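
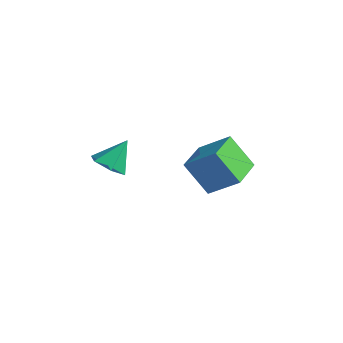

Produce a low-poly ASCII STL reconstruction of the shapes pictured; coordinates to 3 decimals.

solid 
facet normal -0.127 -0.634 -0.762
outer loop
vertex -1.923 -3.911 2.259
vertex -2.597 -3.425 1.967
vertex -1.779 -3.256 1.69
endloop
endfacet
facet normal 0.932 0.098 0.349
outer loop
vertex -1.923 -3.911 2.259
vertex -1.779 -3.256 1.69
vertex -2.403 -2.455 3.133
endloop
endfacet
facet normal -0.127 -0.635 -0.762
outer loop
vertex -1.779 -3.256 1.69
vertex -2.597 -3.425 1.967
vertex -2.452 -2.77 1.397
endloop
endfacet
facet normal 0.622 0.767 -0.157
outer loop
vertex -1.779 -3.256 1.69
vertex -2.452 -2.77 1.397
vertex -2.403 -2.455 3.133
endloop
endfacet
facet normal -0.126 -0.635 -0.762
outer loop
vertex -2.452 -2.77 1.397
vertex -2.597 -3.425 1.967
vertex -3.27 -2.94 1.674
endloop
endfacet
facet normal -0.254 0.953 -0.166
outer loop
vertex -2.452 -2.77 1.397
vertex -3.27 -2.94 1.674
vertex -2.403 -2.455 3.133
endloop
endfacet
facet normal -0.125 -0.635 -0.763
outer loop
vertex -3.27 -2.94 1.674
vertex -2.597 -3.425 1.967
vertex -3.415 -3.595 2.243
endloop
endfacet
facet normal -0.819 0.469 0.331
outer loop
vertex -3.27 -2.94 1.674
vertex -3.415 -3.595 2.243
vertex -2.403 -2.455 3.133
endloop
endfacet
facet normal -0.126 -0.634 -0.763
outer loop
vertex -3.415 -3.595 2.243
vertex -2.597 -3.425 1.967
vertex -2.741 -4.081 2.536
endloop
endfacet
facet normal -0.509 -0.201 0.837
outer loop
vertex -3.415 -3.595 2.243
vertex -2.741 -4.081 2.536
vertex -2.403 -2.455 3.133
endloop
endfacet
facet normal -0.127 -0.634 -0.763
outer loop
vertex -2.741 -4.081 2.536
vertex -2.597 -3.425 1.967
vertex -1.923 -3.911 2.259
endloop
endfacet
facet normal 0.367 -0.387 0.846
outer loop
vertex -2.741 -4.081 2.536
vertex -1.923 -3.911 2.259
vertex -2.403 -2.455 3.133
endloop
endfacet
facet normal -0.723 -0.317 -0.614
outer loop
vertex -1.916 0.462 0.179
vertex -2.552 2.132 0.066
vertex -0.784 0.792 -1.324
endloop
endfacet
facet normal 0.355 -0.933 0.063
outer loop
vertex 0.532 1.368 -0.206
vertex -1.916 0.462 0.179
vertex -0.784 0.792 -1.324
endloop
endfacet
facet normal -0.723 -0.317 -0.614
outer loop
vertex -0.784 0.792 -1.324
vertex -2.552 2.132 0.066
vertex -1.42 2.461 -1.437
endloop
endfacet
facet normal 0.593 0.173 -0.787
outer loop
vertex -1.42 2.461 -1.437
vertex 0.532 1.368 -0.206
vertex -0.784 0.792 -1.324
endloop
endfacet
facet normal -0.593 -0.173 0.787
outer loop
vertex -1.916 0.462 0.179
vertex -1.236 2.708 1.184
vertex -2.552 2.132 0.066
endloop
endfacet
facet normal 0.355 -0.933 0.063
outer loop
vertex -0.6 1.039 1.297
vertex -1.916 0.462 0.179
vertex 0.532 1.368 -0.206
endloop
endfacet
facet normal -0.593 -0.173 0.787
outer loop
vertex -0.6 1.039 1.297
vertex -1.236 2.708 1.184
vertex -1.916 0.462 0.179
endloop
endfacet
facet normal -0.355 0.933 -0.063
outer loop
vertex -2.552 2.132 0.066
vertex -1.236 2.708 1.184
vertex -1.42 2.461 -1.437
endloop
endfacet
facet normal 0.593 0.172 -0.787
outer loop
vertex -0.104 3.038 -0.319
vertex 0.532 1.368 -0.206
vertex -1.42 2.461 -1.437
endloop
endfacet
facet normal -0.355 0.933 -0.063
outer loop
vertex -1.42 2.461 -1.437
vertex -1.236 2.708 1.184
vertex -0.104 3.038 -0.319
endloop
endfacet
facet normal 0.723 0.317 0.614
outer loop
vertex -0.104 3.038 -0.319
vertex -0.6 1.039 1.297
vertex 0.532 1.368 -0.206
endloop
endfacet
facet normal 0.723 0.317 0.614
outer loop
vertex -1.236 2.708 1.184
vertex -0.6 1.039 1.297
vertex -0.104 3.038 -0.319
endloop
endfacet

endsolid


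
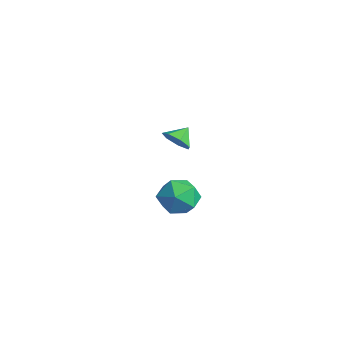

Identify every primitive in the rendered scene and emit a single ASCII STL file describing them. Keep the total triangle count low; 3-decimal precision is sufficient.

solid 
facet normal -0.430 0.900 -0.076
outer loop
vertex 3.951 -0.459 -3.629
vertex 3.011 -0.938 -3.986
vertex 3.171 -0.77 -2.896
endloop
endfacet
facet normal 0.060 0.894 0.443
outer loop
vertex 3.951 -0.459 -3.629
vertex 3.171 -0.77 -2.896
vertex 4.248 -0.952 -2.674
endloop
endfacet
facet normal 0.685 0.712 0.155
outer loop
vertex 3.951 -0.459 -3.629
vertex 4.248 -0.952 -2.674
vertex 4.754 -1.232 -3.627
endloop
endfacet
facet normal 0.583 0.604 -0.544
outer loop
vertex 3.951 -0.459 -3.629
vertex 4.754 -1.232 -3.627
vertex 3.989 -1.224 -4.438
endloop
endfacet
facet normal -0.106 0.720 -0.686
outer loop
vertex 3.951 -0.459 -3.629
vertex 3.989 -1.224 -4.438
vertex 3.011 -0.938 -3.986
endloop
endfacet
facet normal -0.123 0.389 0.913
outer loop
vertex 4.248 -0.952 -2.674
vertex 3.171 -0.77 -2.896
vertex 3.491 -1.736 -2.442
endloop
endfacet
facet normal -0.915 0.398 0.073
outer loop
vertex 3.171 -0.77 -2.896
vertex 3.011 -0.938 -3.986
vertex 2.726 -1.728 -3.253
endloop
endfacet
facet normal -0.391 0.107 -0.914
outer loop
vertex 3.011 -0.938 -3.986
vertex 3.989 -1.224 -4.438
vertex 3.232 -2.008 -4.206
endloop
endfacet
facet normal 0.725 -0.082 -0.684
outer loop
vertex 3.989 -1.224 -4.438
vertex 4.754 -1.232 -3.627
vertex 4.309 -2.19 -3.984
endloop
endfacet
facet normal 0.890 0.092 0.446
outer loop
vertex 4.754 -1.232 -3.627
vertex 4.248 -0.952 -2.674
vertex 4.469 -2.022 -2.894
endloop
endfacet
facet normal -0.583 -0.604 0.544
outer loop
vertex 3.529 -2.501 -3.251
vertex 3.491 -1.736 -2.442
vertex 2.726 -1.728 -3.253
endloop
endfacet
facet normal -0.685 -0.712 -0.155
outer loop
vertex 3.529 -2.501 -3.251
vertex 2.726 -1.728 -3.253
vertex 3.232 -2.008 -4.206
endloop
endfacet
facet normal -0.060 -0.894 -0.443
outer loop
vertex 3.529 -2.501 -3.251
vertex 3.232 -2.008 -4.206
vertex 4.309 -2.19 -3.984
endloop
endfacet
facet normal 0.430 -0.900 0.076
outer loop
vertex 3.529 -2.501 -3.251
vertex 4.309 -2.19 -3.984
vertex 4.469 -2.022 -2.894
endloop
endfacet
facet normal 0.106 -0.720 0.686
outer loop
vertex 3.529 -2.501 -3.251
vertex 4.469 -2.022 -2.894
vertex 3.491 -1.736 -2.442
endloop
endfacet
facet normal -0.725 0.082 0.684
outer loop
vertex 2.726 -1.728 -3.253
vertex 3.491 -1.736 -2.442
vertex 3.171 -0.77 -2.896
endloop
endfacet
facet normal -0.890 -0.092 -0.446
outer loop
vertex 3.232 -2.008 -4.206
vertex 2.726 -1.728 -3.253
vertex 3.011 -0.938 -3.986
endloop
endfacet
facet normal 0.123 -0.389 -0.913
outer loop
vertex 4.309 -2.19 -3.984
vertex 3.232 -2.008 -4.206
vertex 3.989 -1.224 -4.438
endloop
endfacet
facet normal 0.915 -0.398 -0.073
outer loop
vertex 4.469 -2.022 -2.894
vertex 4.309 -2.19 -3.984
vertex 4.754 -1.232 -3.627
endloop
endfacet
facet normal 0.391 -0.107 0.914
outer loop
vertex 3.491 -1.736 -2.442
vertex 4.469 -2.022 -2.894
vertex 4.248 -0.952 -2.674
endloop
endfacet
facet normal 0.253 -0.770 -0.585
outer loop
vertex -1.425 1.259 -3.297
vertex -2.111 1.377 -3.749
vertex -1.357 1.707 -3.857
endloop
endfacet
facet normal 0.627 0.569 0.532
outer loop
vertex -1.425 1.259 -3.297
vertex -1.357 1.707 -3.857
vertex -2.369 2.163 -3.151
endloop
endfacet
facet normal 0.253 -0.770 -0.586
outer loop
vertex -1.357 1.707 -3.857
vertex -2.111 1.377 -3.749
vertex -1.857 1.907 -4.335
endloop
endfacet
facet normal 0.394 0.919 -0.028
outer loop
vertex -1.357 1.707 -3.857
vertex -1.857 1.907 -4.335
vertex -2.369 2.163 -3.151
endloop
endfacet
facet normal 0.253 -0.770 -0.586
outer loop
vertex -1.857 1.907 -4.335
vertex -2.111 1.377 -3.749
vertex -2.549 1.708 -4.372
endloop
endfacet
facet normal -0.248 0.919 -0.306
outer loop
vertex -1.857 1.907 -4.335
vertex -2.549 1.708 -4.372
vertex -2.369 2.163 -3.151
endloop
endfacet
facet normal 0.252 -0.770 -0.586
outer loop
vertex -2.549 1.708 -4.372
vertex -2.111 1.377 -3.749
vertex -2.911 1.26 -3.939
endloop
endfacet
facet normal -0.816 0.570 -0.092
outer loop
vertex -2.549 1.708 -4.372
vertex -2.911 1.26 -3.939
vertex -2.369 2.163 -3.151
endloop
endfacet
facet normal 0.252 -0.771 -0.585
outer loop
vertex -2.911 1.26 -3.939
vertex -2.111 1.377 -3.749
vertex -2.671 0.901 -3.363
endloop
endfacet
facet normal -0.882 0.135 0.452
outer loop
vertex -2.911 1.26 -3.939
vertex -2.671 0.901 -3.363
vertex -2.369 2.163 -3.151
endloop
endfacet
facet normal 0.252 -0.771 -0.585
outer loop
vertex -2.671 0.901 -3.363
vertex -2.111 1.377 -3.749
vertex -2.009 0.9 -3.077
endloop
endfacet
facet normal -0.396 -0.059 0.916
outer loop
vertex -2.671 0.901 -3.363
vertex -2.009 0.9 -3.077
vertex -2.369 2.163 -3.151
endloop
endfacet
facet normal 0.253 -0.770 -0.585
outer loop
vertex -2.009 0.9 -3.077
vertex -2.111 1.377 -3.749
vertex -1.425 1.259 -3.297
endloop
endfacet
facet normal 0.276 0.134 0.952
outer loop
vertex -2.009 0.9 -3.077
vertex -1.425 1.259 -3.297
vertex -2.369 2.163 -3.151
endloop
endfacet

endsolid


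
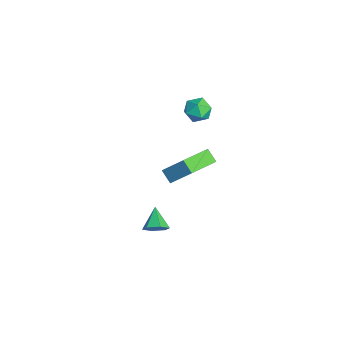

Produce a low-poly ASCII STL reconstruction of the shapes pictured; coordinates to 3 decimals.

solid 
facet normal -0.596 0.758 -0.266
outer loop
vertex 1.941 3.799 1.199
vertex 2.554 4.09 0.654
vertex 1.286 2.846 -0.047
endloop
endfacet
facet normal -0.704 -0.334 0.626
outer loop
vertex 2.526 1.27 0.506
vertex 1.941 3.799 1.199
vertex 1.286 2.846 -0.047
endloop
endfacet
facet normal -0.596 0.758 -0.266
outer loop
vertex 1.286 2.846 -0.047
vertex 2.554 4.09 0.654
vertex 1.899 3.137 -0.592
endloop
endfacet
facet normal -0.386 -0.561 -0.733
outer loop
vertex 1.899 3.137 -0.592
vertex 2.526 1.27 0.506
vertex 1.286 2.846 -0.047
endloop
endfacet
facet normal 0.386 0.561 0.733
outer loop
vertex 1.941 3.799 1.199
vertex 3.794 2.514 1.207
vertex 2.554 4.09 0.654
endloop
endfacet
facet normal -0.704 -0.334 0.626
outer loop
vertex 3.181 2.223 1.752
vertex 1.941 3.799 1.199
vertex 2.526 1.27 0.506
endloop
endfacet
facet normal 0.386 0.561 0.733
outer loop
vertex 3.181 2.223 1.752
vertex 3.794 2.514 1.207
vertex 1.941 3.799 1.199
endloop
endfacet
facet normal 0.704 0.334 -0.626
outer loop
vertex 2.554 4.09 0.654
vertex 3.794 2.514 1.207
vertex 1.899 3.137 -0.592
endloop
endfacet
facet normal -0.386 -0.561 -0.733
outer loop
vertex 3.139 1.561 -0.039
vertex 2.526 1.27 0.506
vertex 1.899 3.137 -0.592
endloop
endfacet
facet normal 0.704 0.334 -0.626
outer loop
vertex 1.899 3.137 -0.592
vertex 3.794 2.514 1.207
vertex 3.139 1.561 -0.039
endloop
endfacet
facet normal 0.596 -0.758 0.266
outer loop
vertex 3.139 1.561 -0.039
vertex 3.181 2.223 1.752
vertex 2.526 1.27 0.506
endloop
endfacet
facet normal 0.596 -0.758 0.266
outer loop
vertex 3.794 2.514 1.207
vertex 3.181 2.223 1.752
vertex 3.139 1.561 -0.039
endloop
endfacet
facet normal 0.813 -0.152 -0.562
outer loop
vertex 3.764 0.903 -2.969
vertex 3.345 0.758 -3.536
vertex 3.559 1.434 -3.409
endloop
endfacet
facet normal 0.117 0.660 0.742
outer loop
vertex 3.764 0.903 -2.969
vertex 3.559 1.434 -3.409
vertex 2.255 0.962 -2.784
endloop
endfacet
facet normal 0.813 -0.152 -0.561
outer loop
vertex 3.559 1.434 -3.409
vertex 3.345 0.758 -3.536
vertex 3.14 1.29 -3.977
endloop
endfacet
facet normal -0.336 0.942 0.009
outer loop
vertex 3.559 1.434 -3.409
vertex 3.14 1.29 -3.977
vertex 2.255 0.962 -2.784
endloop
endfacet
facet normal 0.813 -0.152 -0.561
outer loop
vertex 3.14 1.29 -3.977
vertex 3.345 0.758 -3.536
vertex 2.926 0.614 -4.104
endloop
endfacet
facet normal -0.797 0.345 -0.496
outer loop
vertex 3.14 1.29 -3.977
vertex 2.926 0.614 -4.104
vertex 2.255 0.962 -2.784
endloop
endfacet
facet normal 0.813 -0.152 -0.561
outer loop
vertex 2.926 0.614 -4.104
vertex 3.345 0.758 -3.536
vertex 3.131 0.083 -3.663
endloop
endfacet
facet normal -0.803 -0.532 -0.268
outer loop
vertex 2.926 0.614 -4.104
vertex 3.131 0.083 -3.663
vertex 2.255 0.962 -2.784
endloop
endfacet
facet normal 0.813 -0.152 -0.562
outer loop
vertex 3.131 0.083 -3.663
vertex 3.345 0.758 -3.536
vertex 3.55 0.227 -3.096
endloop
endfacet
facet normal -0.350 -0.813 0.465
outer loop
vertex 3.131 0.083 -3.663
vertex 3.55 0.227 -3.096
vertex 2.255 0.962 -2.784
endloop
endfacet
facet normal 0.813 -0.152 -0.562
outer loop
vertex 3.55 0.227 -3.096
vertex 3.345 0.758 -3.536
vertex 3.764 0.903 -2.969
endloop
endfacet
facet normal 0.110 -0.217 0.970
outer loop
vertex 3.55 0.227 -3.096
vertex 3.764 0.903 -2.969
vertex 2.255 0.962 -2.784
endloop
endfacet
facet normal 0.189 0.965 -0.179
outer loop
vertex 1.469 3.938 3.247
vertex 0.753 4.142 3.59
vertex 1.43 4.095 4.051
endloop
endfacet
facet normal 0.795 0.602 -0.079
outer loop
vertex 1.469 3.938 3.247
vertex 1.43 4.095 4.051
vertex 1.879 3.466 3.777
endloop
endfacet
facet normal 0.822 0.080 -0.564
outer loop
vertex 1.469 3.938 3.247
vertex 1.879 3.466 3.777
vertex 1.48 3.124 3.147
endloop
endfacet
facet normal 0.233 0.122 -0.965
outer loop
vertex 1.469 3.938 3.247
vertex 1.48 3.124 3.147
vertex 0.784 3.542 3.032
endloop
endfacet
facet normal -0.158 0.668 -0.727
outer loop
vertex 1.469 3.938 3.247
vertex 0.784 3.542 3.032
vertex 0.753 4.142 3.59
endloop
endfacet
facet normal 0.766 0.300 0.568
outer loop
vertex 1.879 3.466 3.777
vertex 1.43 4.095 4.051
vertex 1.416 3.378 4.448
endloop
endfacet
facet normal -0.214 0.889 0.405
outer loop
vertex 1.43 4.095 4.051
vertex 0.753 4.142 3.59
vertex 0.72 3.796 4.333
endloop
endfacet
facet normal -0.776 0.408 -0.482
outer loop
vertex 0.753 4.142 3.59
vertex 0.784 3.542 3.032
vertex 0.321 3.454 3.703
endloop
endfacet
facet normal -0.143 -0.477 -0.867
outer loop
vertex 0.784 3.542 3.032
vertex 1.48 3.124 3.147
vertex 0.77 2.825 3.429
endloop
endfacet
facet normal 0.810 -0.544 -0.218
outer loop
vertex 1.48 3.124 3.147
vertex 1.879 3.466 3.777
vertex 1.447 2.778 3.89
endloop
endfacet
facet normal -0.233 -0.122 0.965
outer loop
vertex 0.731 2.982 4.233
vertex 1.416 3.378 4.448
vertex 0.72 3.796 4.333
endloop
endfacet
facet normal -0.822 -0.080 0.564
outer loop
vertex 0.731 2.982 4.233
vertex 0.72 3.796 4.333
vertex 0.321 3.454 3.703
endloop
endfacet
facet normal -0.795 -0.602 0.079
outer loop
vertex 0.731 2.982 4.233
vertex 0.321 3.454 3.703
vertex 0.77 2.825 3.429
endloop
endfacet
facet normal -0.189 -0.965 0.179
outer loop
vertex 0.731 2.982 4.233
vertex 0.77 2.825 3.429
vertex 1.447 2.778 3.89
endloop
endfacet
facet normal 0.158 -0.668 0.727
outer loop
vertex 0.731 2.982 4.233
vertex 1.447 2.778 3.89
vertex 1.416 3.378 4.448
endloop
endfacet
facet normal 0.143 0.477 0.867
outer loop
vertex 0.72 3.796 4.333
vertex 1.416 3.378 4.448
vertex 1.43 4.095 4.051
endloop
endfacet
facet normal -0.810 0.544 0.218
outer loop
vertex 0.321 3.454 3.703
vertex 0.72 3.796 4.333
vertex 0.753 4.142 3.59
endloop
endfacet
facet normal -0.766 -0.300 -0.568
outer loop
vertex 0.77 2.825 3.429
vertex 0.321 3.454 3.703
vertex 0.784 3.542 3.032
endloop
endfacet
facet normal 0.214 -0.889 -0.405
outer loop
vertex 1.447 2.778 3.89
vertex 0.77 2.825 3.429
vertex 1.48 3.124 3.147
endloop
endfacet
facet normal 0.776 -0.408 0.482
outer loop
vertex 1.416 3.378 4.448
vertex 1.447 2.778 3.89
vertex 1.879 3.466 3.777
endloop
endfacet

endsolid


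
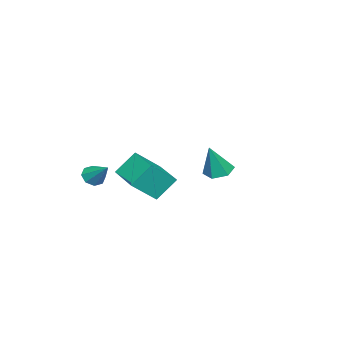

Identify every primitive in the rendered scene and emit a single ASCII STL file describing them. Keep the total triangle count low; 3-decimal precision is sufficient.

solid 
facet normal -0.362 -0.714 -0.599
outer loop
vertex 1.33 -2.484 -0.784
vertex 0.989 -2.712 -0.306
vertex 0.892 -2.284 -0.758
endloop
endfacet
facet normal 0.327 0.785 -0.527
outer loop
vertex 1.33 -2.484 -0.784
vertex 0.892 -2.284 -0.758
vertex 1.531 -1.648 0.586
endloop
endfacet
facet normal -0.364 -0.714 -0.598
outer loop
vertex 0.892 -2.284 -0.758
vertex 0.989 -2.712 -0.306
vertex 0.511 -2.334 -0.466
endloop
endfacet
facet normal -0.328 0.905 -0.272
outer loop
vertex 0.892 -2.284 -0.758
vertex 0.511 -2.334 -0.466
vertex 1.531 -1.648 0.586
endloop
endfacet
facet normal -0.364 -0.714 -0.599
outer loop
vertex 0.511 -2.334 -0.466
vertex 0.989 -2.712 -0.306
vertex 0.411 -2.606 -0.081
endloop
endfacet
facet normal -0.714 0.646 0.271
outer loop
vertex 0.511 -2.334 -0.466
vertex 0.411 -2.606 -0.081
vertex 1.531 -1.648 0.586
endloop
endfacet
facet normal -0.364 -0.714 -0.598
outer loop
vertex 0.411 -2.606 -0.081
vertex 0.989 -2.712 -0.306
vertex 0.649 -2.94 0.173
endloop
endfacet
facet normal -0.604 0.163 0.780
outer loop
vertex 0.411 -2.606 -0.081
vertex 0.649 -2.94 0.173
vertex 1.531 -1.648 0.586
endloop
endfacet
facet normal -0.363 -0.715 -0.598
outer loop
vertex 0.649 -2.94 0.173
vertex 0.989 -2.712 -0.306
vertex 1.087 -3.14 0.146
endloop
endfacet
facet normal -0.062 -0.265 0.962
outer loop
vertex 0.649 -2.94 0.173
vertex 1.087 -3.14 0.146
vertex 1.531 -1.648 0.586
endloop
endfacet
facet normal -0.363 -0.715 -0.598
outer loop
vertex 1.087 -3.14 0.146
vertex 0.989 -2.712 -0.306
vertex 1.468 -3.09 -0.145
endloop
endfacet
facet normal 0.592 -0.385 0.708
outer loop
vertex 1.087 -3.14 0.146
vertex 1.468 -3.09 -0.145
vertex 1.531 -1.648 0.586
endloop
endfacet
facet normal -0.363 -0.715 -0.598
outer loop
vertex 1.468 -3.09 -0.145
vertex 0.989 -2.712 -0.306
vertex 1.568 -2.818 -0.531
endloop
endfacet
facet normal 0.978 -0.126 0.165
outer loop
vertex 1.468 -3.09 -0.145
vertex 1.568 -2.818 -0.531
vertex 1.531 -1.648 0.586
endloop
endfacet
facet normal -0.364 -0.713 -0.599
outer loop
vertex 1.568 -2.818 -0.531
vertex 0.989 -2.712 -0.306
vertex 1.33 -2.484 -0.784
endloop
endfacet
facet normal 0.868 0.357 -0.345
outer loop
vertex 1.568 -2.818 -0.531
vertex 1.33 -2.484 -0.784
vertex 1.531 -1.648 0.586
endloop
endfacet
facet normal -0.363 0.114 -0.925
outer loop
vertex 1.716 4.445 1.196
vertex 1.333 3.817 1.269
vertex 1.028 4.461 1.468
endloop
endfacet
facet normal 0.187 0.888 0.420
outer loop
vertex 1.716 4.445 1.196
vertex 1.028 4.461 1.468
vertex 1.947 3.623 2.831
endloop
endfacet
facet normal -0.363 0.114 -0.925
outer loop
vertex 1.028 4.461 1.468
vertex 1.333 3.817 1.269
vertex 0.645 3.832 1.541
endloop
endfacet
facet normal -0.595 0.440 0.672
outer loop
vertex 1.028 4.461 1.468
vertex 0.645 3.832 1.541
vertex 1.947 3.623 2.831
endloop
endfacet
facet normal -0.363 0.114 -0.925
outer loop
vertex 0.645 3.832 1.541
vertex 1.333 3.817 1.269
vertex 0.949 3.188 1.342
endloop
endfacet
facet normal -0.653 -0.487 0.580
outer loop
vertex 0.645 3.832 1.541
vertex 0.949 3.188 1.342
vertex 1.947 3.623 2.831
endloop
endfacet
facet normal -0.364 0.115 -0.924
outer loop
vertex 0.949 3.188 1.342
vertex 1.333 3.817 1.269
vertex 1.637 3.172 1.069
endloop
endfacet
facet normal 0.071 -0.969 0.236
outer loop
vertex 0.949 3.188 1.342
vertex 1.637 3.172 1.069
vertex 1.947 3.623 2.831
endloop
endfacet
facet normal -0.364 0.115 -0.924
outer loop
vertex 1.637 3.172 1.069
vertex 1.333 3.817 1.269
vertex 2.021 3.801 0.996
endloop
endfacet
facet normal 0.853 -0.522 -0.016
outer loop
vertex 1.637 3.172 1.069
vertex 2.021 3.801 0.996
vertex 1.947 3.623 2.831
endloop
endfacet
facet normal -0.364 0.115 -0.924
outer loop
vertex 2.021 3.801 0.996
vertex 1.333 3.817 1.269
vertex 1.716 4.445 1.196
endloop
endfacet
facet normal 0.910 0.407 0.076
outer loop
vertex 2.021 3.801 0.996
vertex 1.716 4.445 1.196
vertex 1.947 3.623 2.831
endloop
endfacet
facet normal -0.589 0.472 -0.656
outer loop
vertex -4.063 -1.779 -1.295
vertex -2.653 -0.186 -1.414
vertex -3.343 -2.503 -2.461
endloop
endfacet
facet normal -0.662 -0.748 0.056
outer loop
vertex -2.307 -3.334 -1.306
vertex -4.063 -1.779 -1.295
vertex -3.343 -2.503 -2.461
endloop
endfacet
facet normal -0.588 0.472 -0.657
outer loop
vertex -3.343 -2.503 -2.461
vertex -2.653 -0.186 -1.414
vertex -1.933 -0.911 -2.58
endloop
endfacet
facet normal 0.464 -0.467 -0.752
outer loop
vertex -1.933 -0.911 -2.58
vertex -2.307 -3.334 -1.306
vertex -3.343 -2.503 -2.461
endloop
endfacet
facet normal -0.464 0.467 0.753
outer loop
vertex -4.063 -1.779 -1.295
vertex -1.617 -1.017 -0.259
vertex -2.653 -0.186 -1.414
endloop
endfacet
facet normal -0.662 -0.748 0.056
outer loop
vertex -3.027 -2.609 -0.14
vertex -4.063 -1.779 -1.295
vertex -2.307 -3.334 -1.306
endloop
endfacet
facet normal -0.464 0.467 0.752
outer loop
vertex -3.027 -2.609 -0.14
vertex -1.617 -1.017 -0.259
vertex -4.063 -1.779 -1.295
endloop
endfacet
facet normal 0.662 0.747 -0.056
outer loop
vertex -2.653 -0.186 -1.414
vertex -1.617 -1.017 -0.259
vertex -1.933 -0.911 -2.58
endloop
endfacet
facet normal 0.464 -0.467 -0.752
outer loop
vertex -0.897 -1.741 -1.425
vertex -2.307 -3.334 -1.306
vertex -1.933 -0.911 -2.58
endloop
endfacet
facet normal 0.661 0.748 -0.056
outer loop
vertex -1.933 -0.911 -2.58
vertex -1.617 -1.017 -0.259
vertex -0.897 -1.741 -1.425
endloop
endfacet
facet normal 0.588 -0.472 0.657
outer loop
vertex -0.897 -1.741 -1.425
vertex -3.027 -2.609 -0.14
vertex -2.307 -3.334 -1.306
endloop
endfacet
facet normal 0.588 -0.472 0.656
outer loop
vertex -1.617 -1.017 -0.259
vertex -3.027 -2.609 -0.14
vertex -0.897 -1.741 -1.425
endloop
endfacet

endsolid


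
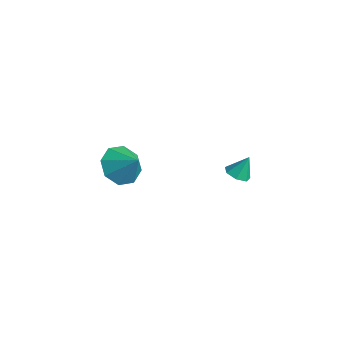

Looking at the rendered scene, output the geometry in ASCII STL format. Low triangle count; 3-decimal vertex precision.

solid 
facet normal -0.137 -0.457 -0.879
outer loop
vertex -0.554 1.442 -3.395
vertex -1.03 1.874 -3.545
vertex -0.383 1.916 -3.668
endloop
endfacet
facet normal 0.904 -0.085 0.418
outer loop
vertex -0.554 1.442 -3.395
vertex -0.383 1.916 -3.668
vertex -0.87 2.406 -2.515
endloop
endfacet
facet normal -0.138 -0.455 -0.880
outer loop
vertex -0.383 1.916 -3.668
vertex -1.03 1.874 -3.545
vertex -0.7 2.358 -3.847
endloop
endfacet
facet normal 0.794 0.602 0.080
outer loop
vertex -0.383 1.916 -3.668
vertex -0.7 2.358 -3.847
vertex -0.87 2.406 -2.515
endloop
endfacet
facet normal -0.137 -0.456 -0.880
outer loop
vertex -0.7 2.358 -3.847
vertex -1.03 1.874 -3.545
vertex -1.265 2.435 -3.799
endloop
endfacet
facet normal 0.133 0.991 -0.019
outer loop
vertex -0.7 2.358 -3.847
vertex -1.265 2.435 -3.799
vertex -0.87 2.406 -2.515
endloop
endfacet
facet normal -0.137 -0.456 -0.879
outer loop
vertex -1.265 2.435 -3.799
vertex -1.03 1.874 -3.545
vertex -1.654 2.089 -3.559
endloop
endfacet
facet normal -0.581 0.790 0.197
outer loop
vertex -1.265 2.435 -3.799
vertex -1.654 2.089 -3.559
vertex -0.87 2.406 -2.515
endloop
endfacet
facet normal -0.137 -0.455 -0.880
outer loop
vertex -1.654 2.089 -3.559
vertex -1.03 1.874 -3.545
vertex -1.573 1.581 -3.309
endloop
endfacet
facet normal -0.812 0.148 0.565
outer loop
vertex -1.654 2.089 -3.559
vertex -1.573 1.581 -3.309
vertex -0.87 2.406 -2.515
endloop
endfacet
facet normal -0.137 -0.455 -0.880
outer loop
vertex -1.573 1.581 -3.309
vertex -1.03 1.874 -3.545
vertex -1.083 1.293 -3.236
endloop
endfacet
facet normal -0.384 -0.449 0.807
outer loop
vertex -1.573 1.581 -3.309
vertex -1.083 1.293 -3.236
vertex -0.87 2.406 -2.515
endloop
endfacet
facet normal -0.136 -0.455 -0.880
outer loop
vertex -1.083 1.293 -3.236
vertex -1.03 1.874 -3.545
vertex -0.554 1.442 -3.395
endloop
endfacet
facet normal 0.379 -0.553 0.742
outer loop
vertex -1.083 1.293 -3.236
vertex -0.554 1.442 -3.395
vertex -0.87 2.406 -2.515
endloop
endfacet
facet normal -0.733 -0.181 -0.656
outer loop
vertex -1.027 -3.758 -1.433
vertex -1.698 -3.963 -0.626
vertex -1.422 -3.088 -1.176
endloop
endfacet
facet normal 0.819 0.548 -0.170
outer loop
vertex -1.027 -3.758 -1.433
vertex -1.422 -3.088 -1.176
vertex -0.702 -3.717 0.266
endloop
endfacet
facet normal -0.732 -0.182 -0.656
outer loop
vertex -1.422 -3.088 -1.176
vertex -1.698 -3.963 -0.626
vertex -1.98 -2.931 -0.597
endloop
endfacet
facet normal 0.429 0.887 0.173
outer loop
vertex -1.422 -3.088 -1.176
vertex -1.98 -2.931 -0.597
vertex -0.702 -3.717 0.266
endloop
endfacet
facet normal -0.733 -0.182 -0.656
outer loop
vertex -1.98 -2.931 -0.597
vertex -1.698 -3.963 -0.626
vertex -2.372 -3.379 -0.035
endloop
endfacet
facet normal 0.040 0.768 0.640
outer loop
vertex -1.98 -2.931 -0.597
vertex -2.372 -3.379 -0.035
vertex -0.702 -3.717 0.266
endloop
endfacet
facet normal -0.733 -0.182 -0.656
outer loop
vertex -2.372 -3.379 -0.035
vertex -1.698 -3.963 -0.626
vertex -2.37 -4.169 0.182
endloop
endfacet
facet normal -0.119 0.263 0.957
outer loop
vertex -2.372 -3.379 -0.035
vertex -2.37 -4.169 0.182
vertex -0.702 -3.717 0.266
endloop
endfacet
facet normal -0.733 -0.182 -0.656
outer loop
vertex -2.37 -4.169 0.182
vertex -1.698 -3.963 -0.626
vertex -1.974 -4.838 -0.075
endloop
endfacet
facet normal 0.044 -0.336 0.941
outer loop
vertex -2.37 -4.169 0.182
vertex -1.974 -4.838 -0.075
vertex -0.702 -3.717 0.266
endloop
endfacet
facet normal -0.733 -0.181 -0.655
outer loop
vertex -1.974 -4.838 -0.075
vertex -1.698 -3.963 -0.626
vertex -1.417 -4.995 -0.655
endloop
endfacet
facet normal 0.433 -0.674 0.599
outer loop
vertex -1.974 -4.838 -0.075
vertex -1.417 -4.995 -0.655
vertex -0.702 -3.717 0.266
endloop
endfacet
facet normal -0.733 -0.181 -0.655
outer loop
vertex -1.417 -4.995 -0.655
vertex -1.698 -3.963 -0.626
vertex -1.025 -4.548 -1.217
endloop
endfacet
facet normal 0.822 -0.555 0.132
outer loop
vertex -1.417 -4.995 -0.655
vertex -1.025 -4.548 -1.217
vertex -0.702 -3.717 0.266
endloop
endfacet
facet normal -0.733 -0.181 -0.656
outer loop
vertex -1.025 -4.548 -1.217
vertex -1.698 -3.963 -0.626
vertex -1.027 -3.758 -1.433
endloop
endfacet
facet normal 0.981 -0.049 -0.187
outer loop
vertex -1.025 -4.548 -1.217
vertex -1.027 -3.758 -1.433
vertex -0.702 -3.717 0.266
endloop
endfacet

endsolid


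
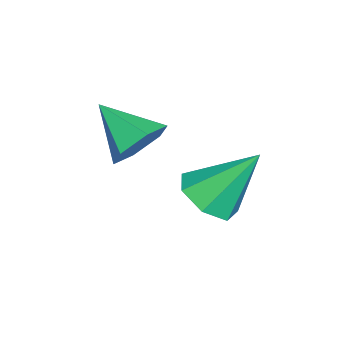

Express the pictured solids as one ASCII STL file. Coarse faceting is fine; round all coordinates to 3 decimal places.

solid 
facet normal 0.383 0.755 -0.532
outer loop
vertex -0.041 0.024 2.682
vertex -0.9 0.319 2.482
vertex -0.466 0.634 3.241
endloop
endfacet
facet normal 0.565 -0.308 0.766
outer loop
vertex -0.041 0.024 2.682
vertex -0.466 0.634 3.241
vertex -1.56 -0.979 3.398
endloop
endfacet
facet normal 0.384 0.755 -0.532
outer loop
vertex -0.466 0.634 3.241
vertex -0.9 0.319 2.482
vertex -1.324 0.929 3.041
endloop
endfacet
facet normal -0.157 0.200 0.967
outer loop
vertex -0.466 0.634 3.241
vertex -1.324 0.929 3.041
vertex -1.56 -0.979 3.398
endloop
endfacet
facet normal 0.383 0.755 -0.533
outer loop
vertex -1.324 0.929 3.041
vertex -0.9 0.319 2.482
vertex -1.759 0.614 2.282
endloop
endfacet
facet normal -0.884 0.189 0.428
outer loop
vertex -1.324 0.929 3.041
vertex -1.759 0.614 2.282
vertex -1.56 -0.979 3.398
endloop
endfacet
facet normal 0.383 0.755 -0.533
outer loop
vertex -1.759 0.614 2.282
vertex -0.9 0.319 2.482
vertex -1.335 0.004 1.723
endloop
endfacet
facet normal -0.890 -0.331 -0.314
outer loop
vertex -1.759 0.614 2.282
vertex -1.335 0.004 1.723
vertex -1.56 -0.979 3.398
endloop
endfacet
facet normal 0.383 0.755 -0.533
outer loop
vertex -1.335 0.004 1.723
vertex -0.9 0.319 2.482
vertex -0.476 -0.291 1.923
endloop
endfacet
facet normal -0.168 -0.840 -0.516
outer loop
vertex -1.335 0.004 1.723
vertex -0.476 -0.291 1.923
vertex -1.56 -0.979 3.398
endloop
endfacet
facet normal 0.383 0.755 -0.533
outer loop
vertex -0.476 -0.291 1.923
vertex -0.9 0.319 2.482
vertex -0.041 0.024 2.682
endloop
endfacet
facet normal 0.559 -0.829 0.024
outer loop
vertex -0.476 -0.291 1.923
vertex -0.041 0.024 2.682
vertex -1.56 -0.979 3.398
endloop
endfacet
facet normal 0.130 -0.607 -0.784
outer loop
vertex -1.8 1.189 0.174
vertex -2.407 1.786 -0.389
vertex -1.396 1.843 -0.265
endloop
endfacet
facet normal 0.761 -0.035 0.648
outer loop
vertex -1.8 1.189 0.174
vertex -1.396 1.843 -0.265
vertex -2.693 3.114 1.329
endloop
endfacet
facet normal 0.130 -0.607 -0.784
outer loop
vertex -1.396 1.843 -0.265
vertex -2.407 1.786 -0.389
vertex -1.753 2.454 -0.797
endloop
endfacet
facet normal 0.785 0.599 0.161
outer loop
vertex -1.396 1.843 -0.265
vertex -1.753 2.454 -0.797
vertex -2.693 3.114 1.329
endloop
endfacet
facet normal 0.130 -0.606 -0.785
outer loop
vertex -1.753 2.454 -0.797
vertex -2.407 1.786 -0.389
vertex -2.603 2.562 -1.021
endloop
endfacet
facet normal 0.179 0.959 -0.218
outer loop
vertex -1.753 2.454 -0.797
vertex -2.603 2.562 -1.021
vertex -2.693 3.114 1.329
endloop
endfacet
facet normal 0.131 -0.606 -0.785
outer loop
vertex -2.603 2.562 -1.021
vertex -2.407 1.786 -0.389
vertex -3.305 2.085 -0.77
endloop
endfacet
facet normal -0.599 0.774 -0.205
outer loop
vertex -2.603 2.562 -1.021
vertex -3.305 2.085 -0.77
vertex -2.693 3.114 1.329
endloop
endfacet
facet normal 0.131 -0.607 -0.784
outer loop
vertex -3.305 2.085 -0.77
vertex -2.407 1.786 -0.389
vertex -3.331 1.383 -0.231
endloop
endfacet
facet normal -0.964 0.183 0.192
outer loop
vertex -3.305 2.085 -0.77
vertex -3.331 1.383 -0.231
vertex -2.693 3.114 1.329
endloop
endfacet
facet normal 0.130 -0.607 -0.784
outer loop
vertex -3.331 1.383 -0.231
vertex -2.407 1.786 -0.389
vertex -2.661 0.984 0.189
endloop
endfacet
facet normal -0.641 -0.369 0.672
outer loop
vertex -3.331 1.383 -0.231
vertex -2.661 0.984 0.189
vertex -2.693 3.114 1.329
endloop
endfacet
facet normal 0.131 -0.607 -0.784
outer loop
vertex -2.661 0.984 0.189
vertex -2.407 1.786 -0.389
vertex -1.8 1.189 0.174
endloop
endfacet
facet normal 0.126 -0.467 0.875
outer loop
vertex -2.661 0.984 0.189
vertex -1.8 1.189 0.174
vertex -2.693 3.114 1.329
endloop
endfacet

endsolid


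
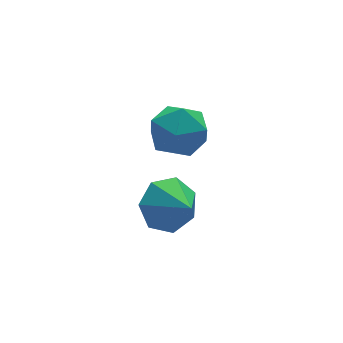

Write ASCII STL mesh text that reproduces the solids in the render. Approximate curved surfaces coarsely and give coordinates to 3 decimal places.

solid 
facet normal -0.498 0.835 0.235
outer loop
vertex 1.454 0.687 3.218
vertex 1.255 0.302 4.165
vertex 2.117 0.862 4.001
endloop
endfacet
facet normal 0.022 0.972 -0.236
outer loop
vertex 1.454 0.687 3.218
vertex 2.117 0.862 4.001
vertex 2.48 0.624 3.054
endloop
endfacet
facet normal -0.095 0.571 -0.815
outer loop
vertex 1.454 0.687 3.218
vertex 2.48 0.624 3.054
vertex 1.842 -0.082 2.634
endloop
endfacet
facet normal -0.686 0.188 -0.703
outer loop
vertex 1.454 0.687 3.218
vertex 1.842 -0.082 2.634
vertex 1.085 -0.281 3.32
endloop
endfacet
facet normal -0.935 0.351 -0.054
outer loop
vertex 1.454 0.687 3.218
vertex 1.085 -0.281 3.32
vertex 1.255 0.302 4.165
endloop
endfacet
facet normal 0.641 0.766 0.053
outer loop
vertex 2.48 0.624 3.054
vertex 2.117 0.862 4.001
vertex 2.915 0.201 3.9
endloop
endfacet
facet normal -0.199 0.545 0.815
outer loop
vertex 2.117 0.862 4.001
vertex 1.255 0.302 4.165
vertex 2.158 0.002 4.586
endloop
endfacet
facet normal -0.907 -0.239 0.347
outer loop
vertex 1.255 0.302 4.165
vertex 1.085 -0.281 3.32
vertex 1.52 -0.704 4.166
endloop
endfacet
facet normal -0.505 -0.502 -0.702
outer loop
vertex 1.085 -0.281 3.32
vertex 1.842 -0.082 2.634
vertex 1.883 -0.942 3.219
endloop
endfacet
facet normal 0.452 0.118 -0.884
outer loop
vertex 1.842 -0.082 2.634
vertex 2.48 0.624 3.054
vertex 2.745 -0.382 3.055
endloop
endfacet
facet normal 0.686 -0.188 0.703
outer loop
vertex 2.546 -0.767 4.002
vertex 2.915 0.201 3.9
vertex 2.158 0.002 4.586
endloop
endfacet
facet normal 0.095 -0.571 0.815
outer loop
vertex 2.546 -0.767 4.002
vertex 2.158 0.002 4.586
vertex 1.52 -0.704 4.166
endloop
endfacet
facet normal -0.022 -0.972 0.236
outer loop
vertex 2.546 -0.767 4.002
vertex 1.52 -0.704 4.166
vertex 1.883 -0.942 3.219
endloop
endfacet
facet normal 0.498 -0.835 -0.235
outer loop
vertex 2.546 -0.767 4.002
vertex 1.883 -0.942 3.219
vertex 2.745 -0.382 3.055
endloop
endfacet
facet normal 0.935 -0.351 0.054
outer loop
vertex 2.546 -0.767 4.002
vertex 2.745 -0.382 3.055
vertex 2.915 0.201 3.9
endloop
endfacet
facet normal 0.505 0.502 0.702
outer loop
vertex 2.158 0.002 4.586
vertex 2.915 0.201 3.9
vertex 2.117 0.862 4.001
endloop
endfacet
facet normal -0.452 -0.118 0.884
outer loop
vertex 1.52 -0.704 4.166
vertex 2.158 0.002 4.586
vertex 1.255 0.302 4.165
endloop
endfacet
facet normal -0.641 -0.766 -0.053
outer loop
vertex 1.883 -0.942 3.219
vertex 1.52 -0.704 4.166
vertex 1.085 -0.281 3.32
endloop
endfacet
facet normal 0.199 -0.545 -0.815
outer loop
vertex 2.745 -0.382 3.055
vertex 1.883 -0.942 3.219
vertex 1.842 -0.082 2.634
endloop
endfacet
facet normal 0.907 0.239 -0.347
outer loop
vertex 2.915 0.201 3.9
vertex 2.745 -0.382 3.055
vertex 2.48 0.624 3.054
endloop
endfacet
facet normal -0.094 0.813 -0.575
outer loop
vertex 0.732 -3.206 2.852
vertex 0.096 -2.857 3.449
vertex 1.03 -2.745 3.455
endloop
endfacet
facet normal 0.836 -0.549 0.007
outer loop
vertex 0.732 -3.206 2.852
vertex 1.03 -2.745 3.455
vertex 0.224 -3.963 4.231
endloop
endfacet
facet normal -0.094 0.813 -0.574
outer loop
vertex 1.03 -2.745 3.455
vertex 0.096 -2.857 3.449
vertex 0.624 -2.369 4.054
endloop
endfacet
facet normal 0.782 -0.128 0.610
outer loop
vertex 1.03 -2.745 3.455
vertex 0.624 -2.369 4.054
vertex 0.224 -3.963 4.231
endloop
endfacet
facet normal -0.094 0.813 -0.574
outer loop
vertex 0.624 -2.369 4.054
vertex 0.096 -2.857 3.449
vertex -0.179 -2.36 4.198
endloop
endfacet
facet normal 0.177 0.065 0.982
outer loop
vertex 0.624 -2.369 4.054
vertex -0.179 -2.36 4.198
vertex 0.224 -3.963 4.231
endloop
endfacet
facet normal -0.093 0.814 -0.574
outer loop
vertex -0.179 -2.36 4.198
vertex 0.096 -2.857 3.449
vertex -0.775 -2.725 3.777
endloop
endfacet
facet normal -0.525 -0.115 0.843
outer loop
vertex -0.179 -2.36 4.198
vertex -0.775 -2.725 3.777
vertex 0.224 -3.963 4.231
endloop
endfacet
facet normal -0.093 0.813 -0.575
outer loop
vertex -0.775 -2.725 3.777
vertex 0.096 -2.857 3.449
vertex -0.715 -3.19 3.11
endloop
endfacet
facet normal -0.793 -0.531 0.299
outer loop
vertex -0.775 -2.725 3.777
vertex -0.715 -3.19 3.11
vertex 0.224 -3.963 4.231
endloop
endfacet
facet normal -0.094 0.813 -0.575
outer loop
vertex -0.715 -3.19 3.11
vertex 0.096 -2.857 3.449
vertex -0.044 -3.404 2.698
endloop
endfacet
facet normal -0.427 -0.871 -0.243
outer loop
vertex -0.715 -3.19 3.11
vertex -0.044 -3.404 2.698
vertex 0.224 -3.963 4.231
endloop
endfacet
facet normal -0.093 0.813 -0.575
outer loop
vertex -0.044 -3.404 2.698
vertex 0.096 -2.857 3.449
vertex 0.732 -3.206 2.852
endloop
endfacet
facet normal 0.298 -0.879 -0.373
outer loop
vertex -0.044 -3.404 2.698
vertex 0.732 -3.206 2.852
vertex 0.224 -3.963 4.231
endloop
endfacet

endsolid


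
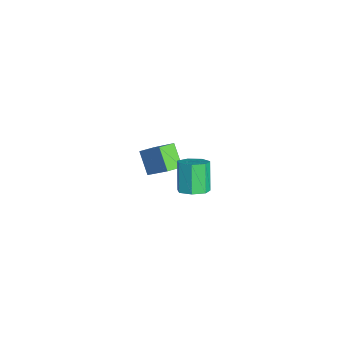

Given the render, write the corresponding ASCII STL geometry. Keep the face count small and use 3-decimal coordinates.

solid 
facet normal 0.543 -0.139 -0.828
outer loop
vertex 2.952 0.903 0.131
vertex 2.407 1.128 -0.264
vertex 2.935 1.509 0.018
endloop
endfacet
facet normal 0.839 0.122 0.530
outer loop
vertex 2.952 0.903 0.131
vertex 2.935 1.509 0.018
vertex 2.158 1.107 1.34
endloop
endfacet
facet normal 0.839 0.121 0.530
outer loop
vertex 2.158 1.107 1.34
vertex 2.935 1.509 0.018
vertex 2.142 1.713 1.227
endloop
endfacet
facet normal -0.544 0.140 0.828
outer loop
vertex 2.158 1.107 1.34
vertex 2.142 1.713 1.227
vertex 1.613 1.332 0.944
endloop
endfacet
facet normal 0.543 -0.141 -0.828
outer loop
vertex 2.935 1.509 0.018
vertex 2.407 1.128 -0.264
vertex 2.521 1.828 -0.308
endloop
endfacet
facet normal 0.503 0.844 0.187
outer loop
vertex 2.935 1.509 0.018
vertex 2.521 1.828 -0.308
vertex 2.142 1.713 1.227
endloop
endfacet
facet normal 0.501 0.845 0.187
outer loop
vertex 2.142 1.713 1.227
vertex 2.521 1.828 -0.308
vertex 1.727 2.031 0.901
endloop
endfacet
facet normal -0.543 0.140 0.828
outer loop
vertex 2.142 1.713 1.227
vertex 1.727 2.031 0.901
vertex 1.613 1.332 0.944
endloop
endfacet
facet normal 0.543 -0.140 -0.828
outer loop
vertex 2.521 1.828 -0.308
vertex 2.407 1.128 -0.264
vertex 2.02 1.62 -0.601
endloop
endfacet
facet normal -0.213 0.931 -0.296
outer loop
vertex 2.521 1.828 -0.308
vertex 2.02 1.62 -0.601
vertex 1.727 2.031 0.901
endloop
endfacet
facet normal -0.214 0.931 -0.296
outer loop
vertex 1.727 2.031 0.901
vertex 2.02 1.62 -0.601
vertex 1.227 1.823 0.608
endloop
endfacet
facet normal -0.543 0.140 0.828
outer loop
vertex 1.727 2.031 0.901
vertex 1.227 1.823 0.608
vertex 1.613 1.332 0.944
endloop
endfacet
facet normal 0.544 -0.139 -0.828
outer loop
vertex 2.02 1.62 -0.601
vertex 2.407 1.128 -0.264
vertex 1.811 1.041 -0.641
endloop
endfacet
facet normal -0.768 0.316 -0.557
outer loop
vertex 2.02 1.62 -0.601
vertex 1.811 1.041 -0.641
vertex 1.227 1.823 0.608
endloop
endfacet
facet normal -0.768 0.316 -0.557
outer loop
vertex 1.227 1.823 0.608
vertex 1.811 1.041 -0.641
vertex 1.018 1.245 0.568
endloop
endfacet
facet normal -0.543 0.139 0.828
outer loop
vertex 1.227 1.823 0.608
vertex 1.018 1.245 0.568
vertex 1.613 1.332 0.944
endloop
endfacet
facet normal 0.544 -0.140 -0.827
outer loop
vertex 1.811 1.041 -0.641
vertex 2.407 1.128 -0.264
vertex 2.05 0.529 -0.397
endloop
endfacet
facet normal -0.744 -0.537 -0.398
outer loop
vertex 1.811 1.041 -0.641
vertex 2.05 0.529 -0.397
vertex 1.018 1.245 0.568
endloop
endfacet
facet normal -0.744 -0.536 -0.398
outer loop
vertex 1.018 1.245 0.568
vertex 2.05 0.529 -0.397
vertex 1.257 0.732 0.812
endloop
endfacet
facet normal -0.544 0.140 0.828
outer loop
vertex 1.018 1.245 0.568
vertex 1.257 0.732 0.812
vertex 1.613 1.332 0.944
endloop
endfacet
facet normal 0.542 -0.139 -0.828
outer loop
vertex 2.05 0.529 -0.397
vertex 2.407 1.128 -0.264
vertex 2.558 0.467 -0.054
endloop
endfacet
facet normal -0.161 -0.985 0.060
outer loop
vertex 2.05 0.529 -0.397
vertex 2.558 0.467 -0.054
vertex 1.257 0.732 0.812
endloop
endfacet
facet normal -0.160 -0.985 0.061
outer loop
vertex 1.257 0.732 0.812
vertex 2.558 0.467 -0.054
vertex 1.765 0.671 1.155
endloop
endfacet
facet normal -0.543 0.140 0.828
outer loop
vertex 1.257 0.732 0.812
vertex 1.765 0.671 1.155
vertex 1.613 1.332 0.944
endloop
endfacet
facet normal 0.543 -0.139 -0.828
outer loop
vertex 2.558 0.467 -0.054
vertex 2.407 1.128 -0.264
vertex 2.952 0.903 0.131
endloop
endfacet
facet normal 0.544 -0.693 0.474
outer loop
vertex 2.558 0.467 -0.054
vertex 2.952 0.903 0.131
vertex 1.765 0.671 1.155
endloop
endfacet
facet normal 0.544 -0.692 0.474
outer loop
vertex 1.765 0.671 1.155
vertex 2.952 0.903 0.131
vertex 2.158 1.107 1.34
endloop
endfacet
facet normal -0.544 0.139 0.828
outer loop
vertex 1.765 0.671 1.155
vertex 2.158 1.107 1.34
vertex 1.613 1.332 0.944
endloop
endfacet
facet normal -0.602 -0.400 -0.691
outer loop
vertex -4.086 0.383 -3.89
vertex -4.375 1.148 -4.081
vertex -3.142 0.517 -4.789
endloop
endfacet
facet normal 0.345 -0.911 0.226
outer loop
vertex -2.125 1.192 -3.619
vertex -4.086 0.383 -3.89
vertex -3.142 0.517 -4.789
endloop
endfacet
facet normal -0.602 -0.399 -0.692
outer loop
vertex -3.142 0.517 -4.789
vertex -4.375 1.148 -4.081
vertex -3.431 1.282 -4.979
endloop
endfacet
facet normal 0.721 0.102 -0.686
outer loop
vertex -3.431 1.282 -4.979
vertex -2.125 1.192 -3.619
vertex -3.142 0.517 -4.789
endloop
endfacet
facet normal -0.721 -0.101 0.685
outer loop
vertex -4.086 0.383 -3.89
vertex -3.358 1.823 -2.911
vertex -4.375 1.148 -4.081
endloop
endfacet
facet normal 0.345 -0.911 0.226
outer loop
vertex -3.069 1.058 -2.721
vertex -4.086 0.383 -3.89
vertex -2.125 1.192 -3.619
endloop
endfacet
facet normal -0.721 -0.102 0.686
outer loop
vertex -3.069 1.058 -2.721
vertex -3.358 1.823 -2.911
vertex -4.086 0.383 -3.89
endloop
endfacet
facet normal -0.345 0.911 -0.226
outer loop
vertex -4.375 1.148 -4.081
vertex -3.358 1.823 -2.911
vertex -3.431 1.282 -4.979
endloop
endfacet
facet normal 0.721 0.101 -0.686
outer loop
vertex -2.414 1.957 -3.81
vertex -2.125 1.192 -3.619
vertex -3.431 1.282 -4.979
endloop
endfacet
facet normal -0.345 0.911 -0.226
outer loop
vertex -3.431 1.282 -4.979
vertex -3.358 1.823 -2.911
vertex -2.414 1.957 -3.81
endloop
endfacet
facet normal 0.601 0.400 0.692
outer loop
vertex -2.414 1.957 -3.81
vertex -3.069 1.058 -2.721
vertex -2.125 1.192 -3.619
endloop
endfacet
facet normal 0.602 0.399 0.692
outer loop
vertex -3.358 1.823 -2.911
vertex -3.069 1.058 -2.721
vertex -2.414 1.957 -3.81
endloop
endfacet

endsolid


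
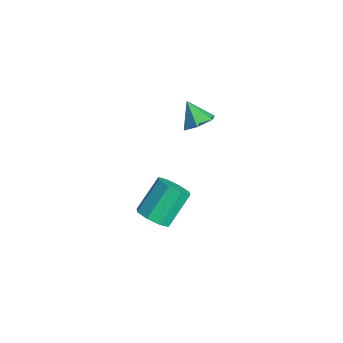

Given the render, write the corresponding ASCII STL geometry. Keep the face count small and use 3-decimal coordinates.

solid 
facet normal 0.657 0.168 -0.735
outer loop
vertex -2.151 -2.269 1.594
vertex -2.713 -1.906 1.174
vertex -2.261 -1.491 1.673
endloop
endfacet
facet normal 0.331 -0.049 0.942
outer loop
vertex -2.151 -2.269 1.594
vertex -2.261 -1.491 1.673
vertex -3.527 -2.114 2.086
endloop
endfacet
facet normal 0.657 0.168 -0.735
outer loop
vertex -2.261 -1.491 1.673
vertex -2.713 -1.906 1.174
vertex -2.823 -1.128 1.253
endloop
endfacet
facet normal -0.100 0.683 0.724
outer loop
vertex -2.261 -1.491 1.673
vertex -2.823 -1.128 1.253
vertex -3.527 -2.114 2.086
endloop
endfacet
facet normal 0.657 0.168 -0.735
outer loop
vertex -2.823 -1.128 1.253
vertex -2.713 -1.906 1.174
vertex -3.275 -1.543 0.755
endloop
endfacet
facet normal -0.748 0.650 0.137
outer loop
vertex -2.823 -1.128 1.253
vertex -3.275 -1.543 0.755
vertex -3.527 -2.114 2.086
endloop
endfacet
facet normal 0.657 0.168 -0.735
outer loop
vertex -3.275 -1.543 0.755
vertex -2.713 -1.906 1.174
vertex -3.164 -2.321 0.676
endloop
endfacet
facet normal -0.966 -0.114 -0.232
outer loop
vertex -3.275 -1.543 0.755
vertex -3.164 -2.321 0.676
vertex -3.527 -2.114 2.086
endloop
endfacet
facet normal 0.657 0.167 -0.735
outer loop
vertex -3.164 -2.321 0.676
vertex -2.713 -1.906 1.174
vertex -2.602 -2.684 1.096
endloop
endfacet
facet normal -0.535 -0.845 -0.014
outer loop
vertex -3.164 -2.321 0.676
vertex -2.602 -2.684 1.096
vertex -3.527 -2.114 2.086
endloop
endfacet
facet normal 0.657 0.167 -0.735
outer loop
vertex -2.602 -2.684 1.096
vertex -2.713 -1.906 1.174
vertex -2.151 -2.269 1.594
endloop
endfacet
facet normal 0.114 -0.811 0.573
outer loop
vertex -2.602 -2.684 1.096
vertex -2.151 -2.269 1.594
vertex -3.527 -2.114 2.086
endloop
endfacet
facet normal 0.270 -0.677 -0.685
outer loop
vertex -2.028 -4.708 -3.971
vertex -2.434 -4.263 -4.571
vertex -1.644 -4.267 -4.256
endloop
endfacet
facet normal 0.761 -0.286 0.583
outer loop
vertex -2.028 -4.708 -3.971
vertex -1.644 -4.267 -4.256
vertex -2.541 -3.423 -2.67
endloop
endfacet
facet normal 0.761 -0.286 0.583
outer loop
vertex -2.541 -3.423 -2.67
vertex -1.644 -4.267 -4.256
vertex -2.157 -2.981 -2.954
endloop
endfacet
facet normal -0.270 0.676 0.686
outer loop
vertex -2.541 -3.423 -2.67
vertex -2.157 -2.981 -2.954
vertex -2.946 -2.977 -3.269
endloop
endfacet
facet normal 0.270 -0.676 -0.686
outer loop
vertex -1.644 -4.267 -4.256
vertex -2.434 -4.263 -4.571
vertex -1.723 -3.823 -4.725
endloop
endfacet
facet normal 0.955 0.278 0.102
outer loop
vertex -1.644 -4.267 -4.256
vertex -1.723 -3.823 -4.725
vertex -2.157 -2.981 -2.954
endloop
endfacet
facet normal 0.955 0.278 0.102
outer loop
vertex -2.157 -2.981 -2.954
vertex -1.723 -3.823 -4.725
vertex -2.236 -2.537 -3.423
endloop
endfacet
facet normal -0.270 0.676 0.686
outer loop
vertex -2.157 -2.981 -2.954
vertex -2.236 -2.537 -3.423
vertex -2.946 -2.977 -3.269
endloop
endfacet
facet normal 0.270 -0.677 -0.685
outer loop
vertex -1.723 -3.823 -4.725
vertex -2.434 -4.263 -4.571
vertex -2.218 -3.637 -5.104
endloop
endfacet
facet normal 0.590 0.678 -0.438
outer loop
vertex -1.723 -3.823 -4.725
vertex -2.218 -3.637 -5.104
vertex -2.236 -2.537 -3.423
endloop
endfacet
facet normal 0.590 0.678 -0.438
outer loop
vertex -2.236 -2.537 -3.423
vertex -2.218 -3.637 -5.104
vertex -2.731 -2.351 -3.802
endloop
endfacet
facet normal -0.270 0.676 0.685
outer loop
vertex -2.236 -2.537 -3.423
vertex -2.731 -2.351 -3.802
vertex -2.946 -2.977 -3.269
endloop
endfacet
facet normal 0.269 -0.677 -0.686
outer loop
vertex -2.218 -3.637 -5.104
vertex -2.434 -4.263 -4.571
vertex -2.839 -3.817 -5.17
endloop
endfacet
facet normal -0.121 0.682 -0.721
outer loop
vertex -2.218 -3.637 -5.104
vertex -2.839 -3.817 -5.17
vertex -2.731 -2.351 -3.802
endloop
endfacet
facet normal -0.121 0.682 -0.721
outer loop
vertex -2.731 -2.351 -3.802
vertex -2.839 -3.817 -5.17
vertex -3.352 -2.532 -3.869
endloop
endfacet
facet normal -0.271 0.676 0.685
outer loop
vertex -2.731 -2.351 -3.802
vertex -3.352 -2.532 -3.869
vertex -2.946 -2.977 -3.269
endloop
endfacet
facet normal 0.270 -0.676 -0.686
outer loop
vertex -2.839 -3.817 -5.17
vertex -2.434 -4.263 -4.571
vertex -3.223 -4.259 -4.886
endloop
endfacet
facet normal -0.761 0.286 -0.583
outer loop
vertex -2.839 -3.817 -5.17
vertex -3.223 -4.259 -4.886
vertex -3.352 -2.532 -3.869
endloop
endfacet
facet normal -0.761 0.286 -0.582
outer loop
vertex -3.352 -2.532 -3.869
vertex -3.223 -4.259 -4.886
vertex -3.736 -2.973 -3.584
endloop
endfacet
facet normal -0.270 0.677 0.685
outer loop
vertex -3.352 -2.532 -3.869
vertex -3.736 -2.973 -3.584
vertex -2.946 -2.977 -3.269
endloop
endfacet
facet normal 0.270 -0.676 -0.686
outer loop
vertex -3.223 -4.259 -4.886
vertex -2.434 -4.263 -4.571
vertex -3.144 -4.703 -4.417
endloop
endfacet
facet normal -0.955 -0.278 -0.102
outer loop
vertex -3.223 -4.259 -4.886
vertex -3.144 -4.703 -4.417
vertex -3.736 -2.973 -3.584
endloop
endfacet
facet normal -0.955 -0.278 -0.102
outer loop
vertex -3.736 -2.973 -3.584
vertex -3.144 -4.703 -4.417
vertex -3.657 -3.417 -3.115
endloop
endfacet
facet normal -0.270 0.676 0.686
outer loop
vertex -3.736 -2.973 -3.584
vertex -3.657 -3.417 -3.115
vertex -2.946 -2.977 -3.269
endloop
endfacet
facet normal 0.270 -0.676 -0.685
outer loop
vertex -3.144 -4.703 -4.417
vertex -2.434 -4.263 -4.571
vertex -2.649 -4.889 -4.038
endloop
endfacet
facet normal -0.590 -0.678 0.438
outer loop
vertex -3.144 -4.703 -4.417
vertex -2.649 -4.889 -4.038
vertex -3.657 -3.417 -3.115
endloop
endfacet
facet normal -0.590 -0.678 0.438
outer loop
vertex -3.657 -3.417 -3.115
vertex -2.649 -4.889 -4.038
vertex -3.162 -3.603 -2.736
endloop
endfacet
facet normal -0.270 0.677 0.685
outer loop
vertex -3.657 -3.417 -3.115
vertex -3.162 -3.603 -2.736
vertex -2.946 -2.977 -3.269
endloop
endfacet
facet normal 0.271 -0.676 -0.685
outer loop
vertex -2.649 -4.889 -4.038
vertex -2.434 -4.263 -4.571
vertex -2.028 -4.708 -3.971
endloop
endfacet
facet normal 0.121 -0.682 0.721
outer loop
vertex -2.649 -4.889 -4.038
vertex -2.028 -4.708 -3.971
vertex -3.162 -3.603 -2.736
endloop
endfacet
facet normal 0.121 -0.682 0.721
outer loop
vertex -3.162 -3.603 -2.736
vertex -2.028 -4.708 -3.971
vertex -2.541 -3.423 -2.67
endloop
endfacet
facet normal -0.269 0.677 0.686
outer loop
vertex -3.162 -3.603 -2.736
vertex -2.541 -3.423 -2.67
vertex -2.946 -2.977 -3.269
endloop
endfacet

endsolid


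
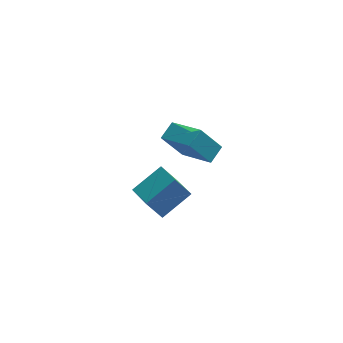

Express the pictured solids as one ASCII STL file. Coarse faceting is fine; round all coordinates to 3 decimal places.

solid 
facet normal -0.742 -0.467 -0.481
outer loop
vertex 1.23 2.635 -2.302
vertex 0.633 3.943 -2.652
vertex 1.959 2.661 -3.45
endloop
endfacet
facet normal 0.403 -0.884 0.236
outer loop
vertex 3.287 3.497 -2.588
vertex 1.23 2.635 -2.302
vertex 1.959 2.661 -3.45
endloop
endfacet
facet normal -0.742 -0.467 -0.481
outer loop
vertex 1.959 2.661 -3.45
vertex 0.633 3.943 -2.652
vertex 1.362 3.969 -3.8
endloop
endfacet
facet normal 0.536 0.019 -0.844
outer loop
vertex 1.362 3.969 -3.8
vertex 3.287 3.497 -2.588
vertex 1.959 2.661 -3.45
endloop
endfacet
facet normal -0.536 -0.019 0.844
outer loop
vertex 1.23 2.635 -2.302
vertex 1.961 4.779 -1.79
vertex 0.633 3.943 -2.652
endloop
endfacet
facet normal 0.403 -0.884 0.236
outer loop
vertex 2.558 3.471 -1.44
vertex 1.23 2.635 -2.302
vertex 3.287 3.497 -2.588
endloop
endfacet
facet normal -0.536 -0.019 0.844
outer loop
vertex 2.558 3.471 -1.44
vertex 1.961 4.779 -1.79
vertex 1.23 2.635 -2.302
endloop
endfacet
facet normal -0.403 0.884 -0.236
outer loop
vertex 0.633 3.943 -2.652
vertex 1.961 4.779 -1.79
vertex 1.362 3.969 -3.8
endloop
endfacet
facet normal 0.536 0.019 -0.844
outer loop
vertex 2.69 4.805 -2.938
vertex 3.287 3.497 -2.588
vertex 1.362 3.969 -3.8
endloop
endfacet
facet normal -0.403 0.884 -0.236
outer loop
vertex 1.362 3.969 -3.8
vertex 1.961 4.779 -1.79
vertex 2.69 4.805 -2.938
endloop
endfacet
facet normal 0.742 0.467 0.481
outer loop
vertex 2.69 4.805 -2.938
vertex 2.558 3.471 -1.44
vertex 3.287 3.497 -2.588
endloop
endfacet
facet normal 0.742 0.467 0.481
outer loop
vertex 1.961 4.779 -1.79
vertex 2.558 3.471 -1.44
vertex 2.69 4.805 -2.938
endloop
endfacet
facet normal -0.561 -0.059 0.826
outer loop
vertex 3.103 1.485 3.224
vertex 3.612 2.183 3.62
vertex 1.917 2.757 2.51
endloop
endfacet
facet normal -0.536 -0.734 -0.418
outer loop
vertex 2.848 2.857 1.14
vertex 3.103 1.485 3.224
vertex 1.917 2.757 2.51
endloop
endfacet
facet normal -0.561 -0.061 0.825
outer loop
vertex 1.917 2.757 2.51
vertex 3.612 2.183 3.62
vertex 2.425 3.454 2.907
endloop
endfacet
facet normal -0.631 0.676 -0.380
outer loop
vertex 2.425 3.454 2.907
vertex 2.848 2.857 1.14
vertex 1.917 2.757 2.51
endloop
endfacet
facet normal 0.632 -0.676 0.380
outer loop
vertex 3.103 1.485 3.224
vertex 4.543 2.283 2.25
vertex 3.612 2.183 3.62
endloop
endfacet
facet normal -0.535 -0.734 -0.418
outer loop
vertex 4.035 1.586 1.853
vertex 3.103 1.485 3.224
vertex 2.848 2.857 1.14
endloop
endfacet
facet normal 0.631 -0.676 0.379
outer loop
vertex 4.035 1.586 1.853
vertex 4.543 2.283 2.25
vertex 3.103 1.485 3.224
endloop
endfacet
facet normal 0.535 0.734 0.417
outer loop
vertex 3.612 2.183 3.62
vertex 4.543 2.283 2.25
vertex 2.425 3.454 2.907
endloop
endfacet
facet normal -0.632 0.676 -0.380
outer loop
vertex 3.357 3.555 1.536
vertex 2.848 2.857 1.14
vertex 2.425 3.454 2.907
endloop
endfacet
facet normal 0.535 0.734 0.418
outer loop
vertex 2.425 3.454 2.907
vertex 4.543 2.283 2.25
vertex 3.357 3.555 1.536
endloop
endfacet
facet normal 0.560 0.060 -0.826
outer loop
vertex 3.357 3.555 1.536
vertex 4.035 1.586 1.853
vertex 2.848 2.857 1.14
endloop
endfacet
facet normal 0.562 0.061 -0.825
outer loop
vertex 4.543 2.283 2.25
vertex 4.035 1.586 1.853
vertex 3.357 3.555 1.536
endloop
endfacet

endsolid


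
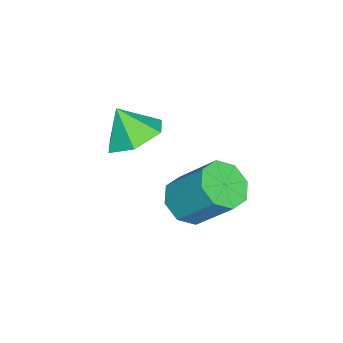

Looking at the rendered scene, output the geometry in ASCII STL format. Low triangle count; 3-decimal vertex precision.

solid 
facet normal 0.112 0.523 -0.845
outer loop
vertex 0.299 -1.24 0.809
vertex -0.695 -1.57 0.473
vertex -0.592 -0.645 1.059
endloop
endfacet
facet normal 0.405 0.235 0.884
outer loop
vertex 0.299 -1.24 0.809
vertex -0.592 -0.645 1.059
vertex -0.845 -2.27 1.607
endloop
endfacet
facet normal 0.112 0.523 -0.845
outer loop
vertex -0.592 -0.645 1.059
vertex -0.695 -1.57 0.473
vertex -1.586 -0.975 0.723
endloop
endfacet
facet normal -0.402 0.348 0.847
outer loop
vertex -0.592 -0.645 1.059
vertex -1.586 -0.975 0.723
vertex -0.845 -2.27 1.607
endloop
endfacet
facet normal 0.111 0.522 -0.846
outer loop
vertex -1.586 -0.975 0.723
vertex -0.695 -1.57 0.473
vertex -1.689 -1.901 0.138
endloop
endfacet
facet normal -0.871 -0.189 0.453
outer loop
vertex -1.586 -0.975 0.723
vertex -1.689 -1.901 0.138
vertex -0.845 -2.27 1.607
endloop
endfacet
facet normal 0.111 0.522 -0.846
outer loop
vertex -1.689 -1.901 0.138
vertex -0.695 -1.57 0.473
vertex -0.798 -2.496 -0.112
endloop
endfacet
facet normal -0.534 -0.840 0.096
outer loop
vertex -1.689 -1.901 0.138
vertex -0.798 -2.496 -0.112
vertex -0.845 -2.27 1.607
endloop
endfacet
facet normal 0.112 0.522 -0.846
outer loop
vertex -0.798 -2.496 -0.112
vertex -0.695 -1.57 0.473
vertex 0.196 -2.165 0.224
endloop
endfacet
facet normal 0.272 -0.953 0.133
outer loop
vertex -0.798 -2.496 -0.112
vertex 0.196 -2.165 0.224
vertex -0.845 -2.27 1.607
endloop
endfacet
facet normal 0.112 0.522 -0.845
outer loop
vertex 0.196 -2.165 0.224
vertex -0.695 -1.57 0.473
vertex 0.299 -1.24 0.809
endloop
endfacet
facet normal 0.742 -0.416 0.527
outer loop
vertex 0.196 -2.165 0.224
vertex 0.299 -1.24 0.809
vertex -0.845 -2.27 1.607
endloop
endfacet
facet normal -0.117 -0.640 -0.759
outer loop
vertex 2.065 0.816 -0.527
vertex 1.143 0.852 -0.415
vertex 1.764 1.331 -0.915
endloop
endfacet
facet normal 0.898 0.257 -0.356
outer loop
vertex 2.065 0.816 -0.527
vertex 1.764 1.331 -0.915
vertex 2.3 2.091 0.983
endloop
endfacet
facet normal 0.899 0.256 -0.356
outer loop
vertex 2.3 2.091 0.983
vertex 1.764 1.331 -0.915
vertex 1.999 2.606 0.594
endloop
endfacet
facet normal 0.118 0.641 0.758
outer loop
vertex 2.3 2.091 0.983
vertex 1.999 2.606 0.594
vertex 1.377 2.128 1.095
endloop
endfacet
facet normal -0.117 -0.641 -0.759
outer loop
vertex 1.764 1.331 -0.915
vertex 1.143 0.852 -0.415
vertex 1.099 1.565 -1.01
endloop
endfacet
facet normal 0.335 0.693 -0.638
outer loop
vertex 1.764 1.331 -0.915
vertex 1.099 1.565 -1.01
vertex 1.999 2.606 0.594
endloop
endfacet
facet normal 0.336 0.693 -0.638
outer loop
vertex 1.999 2.606 0.594
vertex 1.099 1.565 -1.01
vertex 1.333 2.841 0.499
endloop
endfacet
facet normal 0.118 0.641 0.758
outer loop
vertex 1.999 2.606 0.594
vertex 1.333 2.841 0.499
vertex 1.377 2.128 1.095
endloop
endfacet
facet normal -0.119 -0.640 -0.759
outer loop
vertex 1.099 1.565 -1.01
vertex 1.143 0.852 -0.415
vertex 0.459 1.383 -0.756
endloop
endfacet
facet normal -0.422 0.723 -0.546
outer loop
vertex 1.099 1.565 -1.01
vertex 0.459 1.383 -0.756
vertex 1.333 2.841 0.499
endloop
endfacet
facet normal -0.424 0.723 -0.545
outer loop
vertex 1.333 2.841 0.499
vertex 0.459 1.383 -0.756
vertex 0.694 2.658 0.753
endloop
endfacet
facet normal 0.118 0.641 0.758
outer loop
vertex 1.333 2.841 0.499
vertex 0.694 2.658 0.753
vertex 1.377 2.128 1.095
endloop
endfacet
facet normal -0.118 -0.640 -0.760
outer loop
vertex 0.459 1.383 -0.756
vertex 1.143 0.852 -0.415
vertex 0.22 0.889 -0.303
endloop
endfacet
facet normal -0.935 0.330 -0.133
outer loop
vertex 0.459 1.383 -0.756
vertex 0.22 0.889 -0.303
vertex 0.694 2.658 0.753
endloop
endfacet
facet normal -0.935 0.330 -0.133
outer loop
vertex 0.694 2.658 0.753
vertex 0.22 0.889 -0.303
vertex 0.455 2.164 1.207
endloop
endfacet
facet normal 0.117 0.641 0.759
outer loop
vertex 0.694 2.658 0.753
vertex 0.455 2.164 1.207
vertex 1.377 2.128 1.095
endloop
endfacet
facet normal -0.118 -0.641 -0.758
outer loop
vertex 0.22 0.889 -0.303
vertex 1.143 0.852 -0.415
vertex 0.521 0.374 0.086
endloop
endfacet
facet normal -0.899 -0.256 0.356
outer loop
vertex 0.22 0.889 -0.303
vertex 0.521 0.374 0.086
vertex 0.455 2.164 1.207
endloop
endfacet
facet normal -0.898 -0.256 0.357
outer loop
vertex 0.455 2.164 1.207
vertex 0.521 0.374 0.086
vertex 0.756 1.649 1.595
endloop
endfacet
facet normal 0.117 0.640 0.759
outer loop
vertex 0.455 2.164 1.207
vertex 0.756 1.649 1.595
vertex 1.377 2.128 1.095
endloop
endfacet
facet normal -0.118 -0.641 -0.758
outer loop
vertex 0.521 0.374 0.086
vertex 1.143 0.852 -0.415
vertex 1.187 0.139 0.181
endloop
endfacet
facet normal -0.336 -0.693 0.638
outer loop
vertex 0.521 0.374 0.086
vertex 1.187 0.139 0.181
vertex 0.756 1.649 1.595
endloop
endfacet
facet normal -0.335 -0.693 0.638
outer loop
vertex 0.756 1.649 1.595
vertex 1.187 0.139 0.181
vertex 1.421 1.415 1.69
endloop
endfacet
facet normal 0.117 0.641 0.759
outer loop
vertex 0.756 1.649 1.595
vertex 1.421 1.415 1.69
vertex 1.377 2.128 1.095
endloop
endfacet
facet normal -0.118 -0.641 -0.758
outer loop
vertex 1.187 0.139 0.181
vertex 1.143 0.852 -0.415
vertex 1.826 0.322 -0.073
endloop
endfacet
facet normal 0.424 -0.723 0.546
outer loop
vertex 1.187 0.139 0.181
vertex 1.826 0.322 -0.073
vertex 1.421 1.415 1.69
endloop
endfacet
facet normal 0.422 -0.724 0.546
outer loop
vertex 1.421 1.415 1.69
vertex 1.826 0.322 -0.073
vertex 2.061 1.597 1.436
endloop
endfacet
facet normal 0.119 0.640 0.759
outer loop
vertex 1.421 1.415 1.69
vertex 2.061 1.597 1.436
vertex 1.377 2.128 1.095
endloop
endfacet
facet normal -0.117 -0.641 -0.759
outer loop
vertex 1.826 0.322 -0.073
vertex 1.143 0.852 -0.415
vertex 2.065 0.816 -0.527
endloop
endfacet
facet normal 0.935 -0.330 0.133
outer loop
vertex 1.826 0.322 -0.073
vertex 2.065 0.816 -0.527
vertex 2.061 1.597 1.436
endloop
endfacet
facet normal 0.935 -0.330 0.133
outer loop
vertex 2.061 1.597 1.436
vertex 2.065 0.816 -0.527
vertex 2.3 2.091 0.983
endloop
endfacet
facet normal 0.118 0.640 0.760
outer loop
vertex 2.061 1.597 1.436
vertex 2.3 2.091 0.983
vertex 1.377 2.128 1.095
endloop
endfacet

endsolid


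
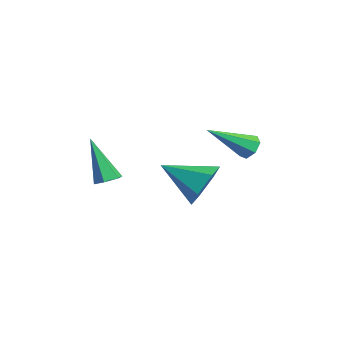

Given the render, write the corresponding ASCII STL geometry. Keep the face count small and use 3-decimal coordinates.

solid 
facet normal -0.076 0.834 -0.546
outer loop
vertex -1.691 4.021 2.148
vertex -2.288 4.0 2.199
vertex -1.892 4.271 2.558
endloop
endfacet
facet normal 0.908 0.050 0.415
outer loop
vertex -1.691 4.021 2.148
vertex -1.892 4.271 2.558
vertex -2.132 2.28 3.321
endloop
endfacet
facet normal -0.077 0.835 -0.545
outer loop
vertex -1.892 4.271 2.558
vertex -2.288 4.0 2.199
vertex -2.392 4.316 2.698
endloop
endfacet
facet normal 0.282 0.313 0.907
outer loop
vertex -1.892 4.271 2.558
vertex -2.392 4.316 2.698
vertex -2.132 2.28 3.321
endloop
endfacet
facet normal -0.074 0.835 -0.545
outer loop
vertex -2.392 4.316 2.698
vertex -2.288 4.0 2.199
vertex -2.813 4.124 2.461
endloop
endfacet
facet normal -0.544 0.181 0.819
outer loop
vertex -2.392 4.316 2.698
vertex -2.813 4.124 2.461
vertex -2.132 2.28 3.321
endloop
endfacet
facet normal -0.075 0.835 -0.545
outer loop
vertex -2.813 4.124 2.461
vertex -2.288 4.0 2.199
vertex -2.84 3.838 2.027
endloop
endfacet
facet normal -0.944 -0.246 0.221
outer loop
vertex -2.813 4.124 2.461
vertex -2.84 3.838 2.027
vertex -2.132 2.28 3.321
endloop
endfacet
facet normal -0.075 0.835 -0.545
outer loop
vertex -2.84 3.838 2.027
vertex -2.288 4.0 2.199
vertex -2.451 3.674 1.722
endloop
endfacet
facet normal -0.620 -0.649 -0.442
outer loop
vertex -2.84 3.838 2.027
vertex -2.451 3.674 1.722
vertex -2.132 2.28 3.321
endloop
endfacet
facet normal -0.076 0.835 -0.545
outer loop
vertex -2.451 3.674 1.722
vertex -2.288 4.0 2.199
vertex -1.939 3.756 1.776
endloop
endfacet
facet normal 0.186 -0.722 -0.666
outer loop
vertex -2.451 3.674 1.722
vertex -1.939 3.756 1.776
vertex -2.132 2.28 3.321
endloop
endfacet
facet normal -0.076 0.835 -0.544
outer loop
vertex -1.939 3.756 1.776
vertex -2.288 4.0 2.199
vertex -1.691 4.021 2.148
endloop
endfacet
facet normal 0.866 -0.411 -0.285
outer loop
vertex -1.939 3.756 1.776
vertex -1.691 4.021 2.148
vertex -2.132 2.28 3.321
endloop
endfacet
facet normal 0.475 0.760 -0.443
outer loop
vertex -1.826 2.415 1.125
vertex -2.5 2.368 0.321
vertex -2.71 2.98 1.147
endloop
endfacet
facet normal 0.028 0.006 1.000
outer loop
vertex -1.826 2.415 1.125
vertex -2.71 2.98 1.147
vertex -3.42 0.892 1.179
endloop
endfacet
facet normal 0.475 0.760 -0.443
outer loop
vertex -2.71 2.98 1.147
vertex -2.5 2.368 0.321
vertex -3.384 2.933 0.343
endloop
endfacet
facet normal -0.747 0.263 0.611
outer loop
vertex -2.71 2.98 1.147
vertex -3.384 2.933 0.343
vertex -3.42 0.892 1.179
endloop
endfacet
facet normal 0.475 0.761 -0.442
outer loop
vertex -3.384 2.933 0.343
vertex -2.5 2.368 0.321
vertex -3.173 2.321 -0.483
endloop
endfacet
facet normal -0.977 -0.065 -0.201
outer loop
vertex -3.384 2.933 0.343
vertex -3.173 2.321 -0.483
vertex -3.42 0.892 1.179
endloop
endfacet
facet normal 0.475 0.760 -0.442
outer loop
vertex -3.173 2.321 -0.483
vertex -2.5 2.368 0.321
vertex -2.289 1.755 -0.506
endloop
endfacet
facet normal -0.433 -0.651 -0.624
outer loop
vertex -3.173 2.321 -0.483
vertex -2.289 1.755 -0.506
vertex -3.42 0.892 1.179
endloop
endfacet
facet normal 0.474 0.761 -0.443
outer loop
vertex -2.289 1.755 -0.506
vertex -2.5 2.368 0.321
vertex -1.615 1.803 0.298
endloop
endfacet
facet normal 0.344 -0.909 -0.234
outer loop
vertex -2.289 1.755 -0.506
vertex -1.615 1.803 0.298
vertex -3.42 0.892 1.179
endloop
endfacet
facet normal 0.474 0.761 -0.442
outer loop
vertex -1.615 1.803 0.298
vertex -2.5 2.368 0.321
vertex -1.826 2.415 1.125
endloop
endfacet
facet normal 0.575 -0.581 0.577
outer loop
vertex -1.615 1.803 0.298
vertex -1.826 2.415 1.125
vertex -3.42 0.892 1.179
endloop
endfacet
facet normal 0.361 0.228 -0.904
outer loop
vertex -2.233 -1.033 1.198
vertex -2.655 -1.314 0.959
vertex -2.711 -0.768 1.074
endloop
endfacet
facet normal 0.286 0.778 0.560
outer loop
vertex -2.233 -1.033 1.198
vertex -2.711 -0.768 1.074
vertex -3.405 -1.786 2.841
endloop
endfacet
facet normal 0.361 0.228 -0.904
outer loop
vertex -2.711 -0.768 1.074
vertex -2.655 -1.314 0.959
vertex -3.133 -1.049 0.835
endloop
endfacet
facet normal -0.618 0.761 0.196
outer loop
vertex -2.711 -0.768 1.074
vertex -3.133 -1.049 0.835
vertex -3.405 -1.786 2.841
endloop
endfacet
facet normal 0.360 0.226 -0.905
outer loop
vertex -3.133 -1.049 0.835
vertex -2.655 -1.314 0.959
vertex -3.077 -1.594 0.721
endloop
endfacet
facet normal -0.985 -0.068 -0.159
outer loop
vertex -3.133 -1.049 0.835
vertex -3.077 -1.594 0.721
vertex -3.405 -1.786 2.841
endloop
endfacet
facet normal 0.360 0.227 -0.905
outer loop
vertex -3.077 -1.594 0.721
vertex -2.655 -1.314 0.959
vertex -2.6 -1.859 0.844
endloop
endfacet
facet normal -0.450 -0.880 -0.149
outer loop
vertex -3.077 -1.594 0.721
vertex -2.6 -1.859 0.844
vertex -3.405 -1.786 2.841
endloop
endfacet
facet normal 0.361 0.227 -0.904
outer loop
vertex -2.6 -1.859 0.844
vertex -2.655 -1.314 0.959
vertex -2.178 -1.579 1.083
endloop
endfacet
facet normal 0.453 -0.865 0.214
outer loop
vertex -2.6 -1.859 0.844
vertex -2.178 -1.579 1.083
vertex -3.405 -1.786 2.841
endloop
endfacet
facet normal 0.361 0.227 -0.904
outer loop
vertex -2.178 -1.579 1.083
vertex -2.655 -1.314 0.959
vertex -2.233 -1.033 1.198
endloop
endfacet
facet normal 0.822 -0.037 0.569
outer loop
vertex -2.178 -1.579 1.083
vertex -2.233 -1.033 1.198
vertex -3.405 -1.786 2.841
endloop
endfacet

endsolid


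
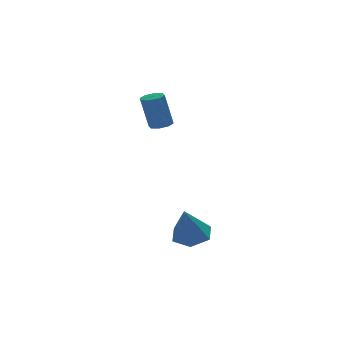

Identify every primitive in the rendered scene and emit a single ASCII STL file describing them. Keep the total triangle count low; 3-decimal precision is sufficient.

solid 
facet normal 0.300 0.368 -0.880
outer loop
vertex -1.757 -1.788 -2.685
vertex -2.67 -1.822 -3.01
vertex -2.343 -1.024 -2.565
endloop
endfacet
facet normal 0.565 0.313 0.764
outer loop
vertex -1.757 -1.788 -2.685
vertex -2.343 -1.024 -2.565
vertex -3.27 -2.558 -1.25
endloop
endfacet
facet normal 0.300 0.368 -0.880
outer loop
vertex -2.343 -1.024 -2.565
vertex -2.67 -1.822 -3.01
vertex -3.256 -1.058 -2.89
endloop
endfacet
facet normal -0.258 0.714 0.651
outer loop
vertex -2.343 -1.024 -2.565
vertex -3.256 -1.058 -2.89
vertex -3.27 -2.558 -1.25
endloop
endfacet
facet normal 0.300 0.368 -0.880
outer loop
vertex -3.256 -1.058 -2.89
vertex -2.67 -1.822 -3.01
vertex -3.583 -1.856 -3.335
endloop
endfacet
facet normal -0.939 0.258 0.228
outer loop
vertex -3.256 -1.058 -2.89
vertex -3.583 -1.856 -3.335
vertex -3.27 -2.558 -1.25
endloop
endfacet
facet normal 0.300 0.368 -0.880
outer loop
vertex -3.583 -1.856 -3.335
vertex -2.67 -1.822 -3.01
vertex -2.997 -2.619 -3.455
endloop
endfacet
facet normal -0.797 -0.599 -0.082
outer loop
vertex -3.583 -1.856 -3.335
vertex -2.997 -2.619 -3.455
vertex -3.27 -2.558 -1.25
endloop
endfacet
facet normal 0.300 0.368 -0.880
outer loop
vertex -2.997 -2.619 -3.455
vertex -2.67 -1.822 -3.01
vertex -2.084 -2.585 -3.13
endloop
endfacet
facet normal 0.026 -0.999 0.031
outer loop
vertex -2.997 -2.619 -3.455
vertex -2.084 -2.585 -3.13
vertex -3.27 -2.558 -1.25
endloop
endfacet
facet normal 0.300 0.368 -0.880
outer loop
vertex -2.084 -2.585 -3.13
vertex -2.67 -1.822 -3.01
vertex -1.757 -1.788 -2.685
endloop
endfacet
facet normal 0.707 -0.543 0.454
outer loop
vertex -2.084 -2.585 -3.13
vertex -1.757 -1.788 -2.685
vertex -3.27 -2.558 -1.25
endloop
endfacet
facet normal 0.224 -0.032 -0.974
outer loop
vertex -2.105 2.557 2.377
vertex -2.623 2.83 2.249
vertex -2.065 3.015 2.371
endloop
endfacet
facet normal 0.971 -0.082 0.225
outer loop
vertex -2.105 2.557 2.377
vertex -2.065 3.015 2.371
vertex -2.518 2.616 4.179
endloop
endfacet
facet normal 0.971 -0.080 0.226
outer loop
vertex -2.518 2.616 4.179
vertex -2.065 3.015 2.371
vertex -2.479 3.074 4.173
endloop
endfacet
facet normal -0.223 0.032 0.974
outer loop
vertex -2.518 2.616 4.179
vertex -2.479 3.074 4.173
vertex -3.037 2.89 4.051
endloop
endfacet
facet normal 0.224 -0.033 -0.974
outer loop
vertex -2.065 3.015 2.371
vertex -2.623 2.83 2.249
vertex -2.353 3.364 2.293
endloop
endfacet
facet normal 0.746 0.649 0.150
outer loop
vertex -2.065 3.015 2.371
vertex -2.353 3.364 2.293
vertex -2.479 3.074 4.173
endloop
endfacet
facet normal 0.746 0.649 0.150
outer loop
vertex -2.479 3.074 4.173
vertex -2.353 3.364 2.293
vertex -2.767 3.423 4.096
endloop
endfacet
facet normal -0.223 0.031 0.974
outer loop
vertex -2.479 3.074 4.173
vertex -2.767 3.423 4.096
vertex -3.037 2.89 4.051
endloop
endfacet
facet normal 0.222 -0.032 -0.974
outer loop
vertex -2.353 3.364 2.293
vertex -2.623 2.83 2.249
vertex -2.799 3.401 2.19
endloop
endfacet
facet normal 0.086 0.996 -0.013
outer loop
vertex -2.353 3.364 2.293
vertex -2.799 3.401 2.19
vertex -2.767 3.423 4.096
endloop
endfacet
facet normal 0.086 0.996 -0.013
outer loop
vertex -2.767 3.423 4.096
vertex -2.799 3.401 2.19
vertex -3.212 3.46 3.992
endloop
endfacet
facet normal -0.225 0.032 0.974
outer loop
vertex -2.767 3.423 4.096
vertex -3.212 3.46 3.992
vertex -3.037 2.89 4.051
endloop
endfacet
facet normal 0.223 -0.032 -0.974
outer loop
vertex -2.799 3.401 2.19
vertex -2.623 2.83 2.249
vertex -3.142 3.104 2.121
endloop
endfacet
facet normal -0.626 0.762 -0.168
outer loop
vertex -2.799 3.401 2.19
vertex -3.142 3.104 2.121
vertex -3.212 3.46 3.992
endloop
endfacet
facet normal -0.626 0.762 -0.168
outer loop
vertex -3.212 3.46 3.992
vertex -3.142 3.104 2.121
vertex -3.555 3.163 3.923
endloop
endfacet
facet normal -0.224 0.032 0.974
outer loop
vertex -3.212 3.46 3.992
vertex -3.555 3.163 3.923
vertex -3.037 2.89 4.051
endloop
endfacet
facet normal 0.223 -0.032 -0.974
outer loop
vertex -3.142 3.104 2.121
vertex -2.623 2.83 2.249
vertex -3.181 2.646 2.127
endloop
endfacet
facet normal -0.971 0.080 -0.225
outer loop
vertex -3.142 3.104 2.121
vertex -3.181 2.646 2.127
vertex -3.555 3.163 3.923
endloop
endfacet
facet normal -0.971 0.082 -0.226
outer loop
vertex -3.555 3.163 3.923
vertex -3.181 2.646 2.127
vertex -3.595 2.705 3.929
endloop
endfacet
facet normal -0.224 0.032 0.974
outer loop
vertex -3.555 3.163 3.923
vertex -3.595 2.705 3.929
vertex -3.037 2.89 4.051
endloop
endfacet
facet normal 0.223 -0.031 -0.974
outer loop
vertex -3.181 2.646 2.127
vertex -2.623 2.83 2.249
vertex -2.893 2.297 2.204
endloop
endfacet
facet normal -0.746 -0.649 -0.150
outer loop
vertex -3.181 2.646 2.127
vertex -2.893 2.297 2.204
vertex -3.595 2.705 3.929
endloop
endfacet
facet normal -0.746 -0.649 -0.150
outer loop
vertex -3.595 2.705 3.929
vertex -2.893 2.297 2.204
vertex -3.307 2.356 4.007
endloop
endfacet
facet normal -0.224 0.033 0.974
outer loop
vertex -3.595 2.705 3.929
vertex -3.307 2.356 4.007
vertex -3.037 2.89 4.051
endloop
endfacet
facet normal 0.225 -0.032 -0.974
outer loop
vertex -2.893 2.297 2.204
vertex -2.623 2.83 2.249
vertex -2.448 2.26 2.308
endloop
endfacet
facet normal -0.086 -0.996 0.013
outer loop
vertex -2.893 2.297 2.204
vertex -2.448 2.26 2.308
vertex -3.307 2.356 4.007
endloop
endfacet
facet normal -0.086 -0.996 0.013
outer loop
vertex -3.307 2.356 4.007
vertex -2.448 2.26 2.308
vertex -2.861 2.319 4.11
endloop
endfacet
facet normal -0.222 0.032 0.974
outer loop
vertex -3.307 2.356 4.007
vertex -2.861 2.319 4.11
vertex -3.037 2.89 4.051
endloop
endfacet
facet normal 0.224 -0.032 -0.974
outer loop
vertex -2.448 2.26 2.308
vertex -2.623 2.83 2.249
vertex -2.105 2.557 2.377
endloop
endfacet
facet normal 0.626 -0.762 0.168
outer loop
vertex -2.448 2.26 2.308
vertex -2.105 2.557 2.377
vertex -2.861 2.319 4.11
endloop
endfacet
facet normal 0.626 -0.762 0.168
outer loop
vertex -2.861 2.319 4.11
vertex -2.105 2.557 2.377
vertex -2.518 2.616 4.179
endloop
endfacet
facet normal -0.223 0.032 0.974
outer loop
vertex -2.861 2.319 4.11
vertex -2.518 2.616 4.179
vertex -3.037 2.89 4.051
endloop
endfacet

endsolid
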